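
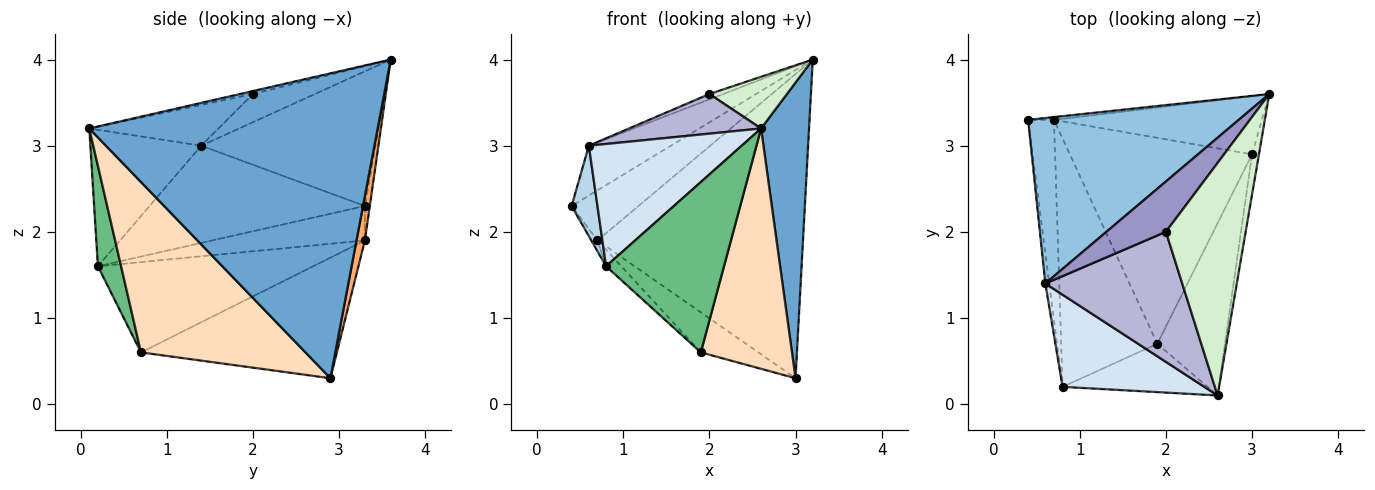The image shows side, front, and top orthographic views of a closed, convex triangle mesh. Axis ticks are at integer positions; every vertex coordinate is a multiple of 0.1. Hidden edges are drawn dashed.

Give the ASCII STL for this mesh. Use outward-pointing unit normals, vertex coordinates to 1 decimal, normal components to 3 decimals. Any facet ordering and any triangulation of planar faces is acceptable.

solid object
 facet normal 0.986 -0.164 -0.022
  outer loop
   vertex 3.0 2.9 0.3
   vertex 3.2 3.6 4.0
   vertex 2.6 0.1 3.2
  endloop
 endfacet
 facet normal -0.522 0.246 0.817
  outer loop
   vertex 0.6 1.4 3.0
   vertex 3.2 3.6 4.0
   vertex 0.4 3.3 2.3
  endloop
 endfacet
 facet normal -0.992 -0.119 -0.040
  outer loop
   vertex 0.6 1.4 3.0
   vertex 0.4 3.3 2.3
   vertex 0.8 0.2 1.6
  endloop
 endfacet
 facet normal -0.501 -0.691 0.521
  outer loop
   vertex 0.6 1.4 3.0
   vertex 0.8 0.2 1.6
   vertex 2.6 0.1 3.2
  endloop
 endfacet
 facet normal -0.073 0.996 -0.055
  outer loop
   vertex 0.7 3.3 1.9
   vertex 0.4 3.3 2.3
   vertex 3.2 3.6 4.0
  endloop
 endfacet
 facet normal 0.040 0.981 -0.188
  outer loop
   vertex 0.7 3.3 1.9
   vertex 3.2 3.6 4.0
   vertex 3.0 2.9 0.3
  endloop
 endfacet
 facet normal -0.800 0.032 -0.600
  outer loop
   vertex 0.7 3.3 1.9
   vertex 0.8 0.2 1.6
   vertex 0.4 3.3 2.3
  endloop
 endfacet
 facet normal 0.826 -0.458 -0.328
  outer loop
   vertex 1.9 0.7 0.6
   vertex 3.0 2.9 0.3
   vertex 2.6 0.1 3.2
  endloop
 endfacet
 facet normal 0.186 -0.945 -0.268
  outer loop
   vertex 1.9 0.7 0.6
   vertex 2.6 0.1 3.2
   vertex 0.8 0.2 1.6
  endloop
 endfacet
 facet normal -0.545 0.160 -0.823
  outer loop
   vertex 1.9 0.7 0.6
   vertex 0.7 3.3 1.9
   vertex 3.0 2.9 0.3
  endloop
 endfacet
 facet normal -0.684 0.048 -0.728
  outer loop
   vertex 1.9 0.7 0.6
   vertex 0.8 0.2 1.6
   vertex 0.7 3.3 1.9
  endloop
 endfacet
 facet normal -0.036 -0.217 0.976
  outer loop
   vertex 2.0 2.0 3.6
   vertex 2.6 0.1 3.2
   vertex 3.2 3.6 4.0
  endloop
 endfacet
 facet normal -0.426 0.095 0.900
  outer loop
   vertex 2.0 2.0 3.6
   vertex 3.2 3.6 4.0
   vertex 0.6 1.4 3.0
  endloop
 endfacet
 facet normal -0.274 -0.280 0.920
  outer loop
   vertex 2.0 2.0 3.6
   vertex 0.6 1.4 3.0
   vertex 2.6 0.1 3.2
  endloop
 endfacet
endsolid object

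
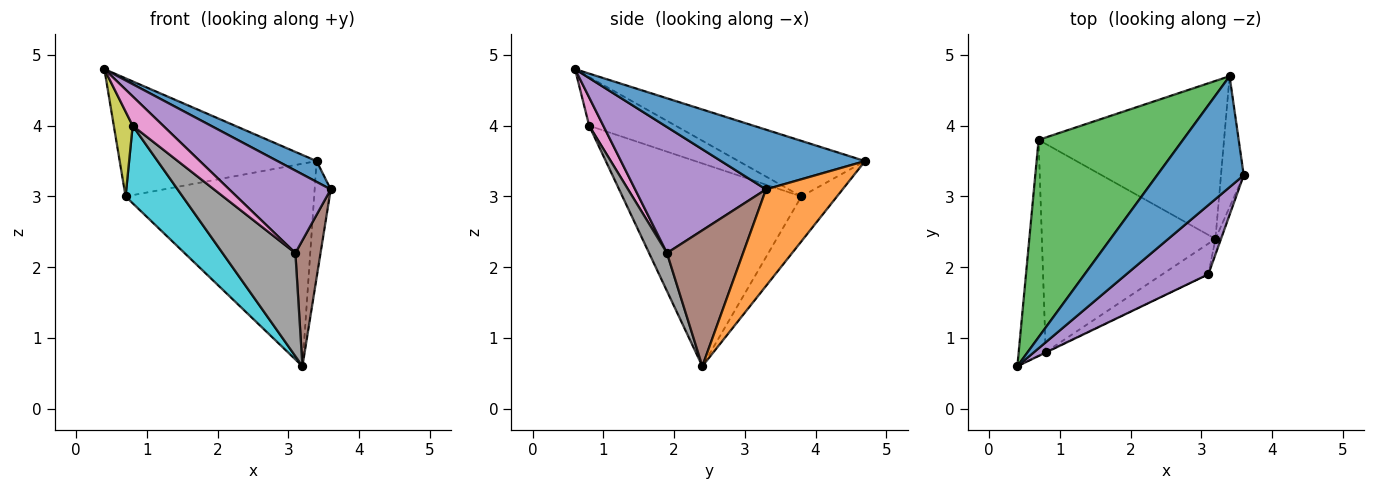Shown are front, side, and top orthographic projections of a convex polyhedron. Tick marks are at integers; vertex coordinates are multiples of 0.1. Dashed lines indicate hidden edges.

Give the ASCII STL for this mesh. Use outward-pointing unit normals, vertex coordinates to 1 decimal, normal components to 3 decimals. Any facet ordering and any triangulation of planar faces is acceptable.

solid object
 facet normal 0.561 -0.152 0.814
  outer loop
   vertex 3.4 4.7 3.5
   vertex 0.4 0.6 4.8
   vertex 3.6 3.3 3.1
  endloop
 endfacet
 facet normal 0.954 0.200 -0.225
  outer loop
   vertex 3.2 2.4 0.6
   vertex 3.4 4.7 3.5
   vertex 3.6 3.3 3.1
  endloop
 endfacet
 facet normal -0.313 0.488 0.815
  outer loop
   vertex 0.7 3.8 3.0
   vertex 0.4 0.6 4.8
   vertex 3.4 4.7 3.5
  endloop
 endfacet
 facet normal -0.147 0.780 -0.608
  outer loop
   vertex 0.7 3.8 3.0
   vertex 3.4 4.7 3.5
   vertex 3.2 2.4 0.6
  endloop
 endfacet
 facet normal 0.703 -0.545 0.457
  outer loop
   vertex 3.1 1.9 2.2
   vertex 3.6 3.3 3.1
   vertex 0.4 0.6 4.8
  endloop
 endfacet
 facet normal 0.949 -0.314 -0.039
  outer loop
   vertex 3.1 1.9 2.2
   vertex 3.2 2.4 0.6
   vertex 3.6 3.3 3.1
  endloop
 endfacet
 facet normal 0.421 -0.907 -0.016
  outer loop
   vertex 0.8 0.8 4.0
   vertex 3.1 1.9 2.2
   vertex 0.4 0.6 4.8
  endloop
 endfacet
 facet normal 0.229 -0.933 -0.277
  outer loop
   vertex 0.8 0.8 4.0
   vertex 3.2 2.4 0.6
   vertex 3.1 1.9 2.2
  endloop
 endfacet
 facet normal -0.859 -0.187 -0.476
  outer loop
   vertex 0.8 0.8 4.0
   vertex 0.4 0.6 4.8
   vertex 0.7 3.8 3.0
  endloop
 endfacet
 facet normal -0.738 -0.235 -0.632
  outer loop
   vertex 0.8 0.8 4.0
   vertex 0.7 3.8 3.0
   vertex 3.2 2.4 0.6
  endloop
 endfacet
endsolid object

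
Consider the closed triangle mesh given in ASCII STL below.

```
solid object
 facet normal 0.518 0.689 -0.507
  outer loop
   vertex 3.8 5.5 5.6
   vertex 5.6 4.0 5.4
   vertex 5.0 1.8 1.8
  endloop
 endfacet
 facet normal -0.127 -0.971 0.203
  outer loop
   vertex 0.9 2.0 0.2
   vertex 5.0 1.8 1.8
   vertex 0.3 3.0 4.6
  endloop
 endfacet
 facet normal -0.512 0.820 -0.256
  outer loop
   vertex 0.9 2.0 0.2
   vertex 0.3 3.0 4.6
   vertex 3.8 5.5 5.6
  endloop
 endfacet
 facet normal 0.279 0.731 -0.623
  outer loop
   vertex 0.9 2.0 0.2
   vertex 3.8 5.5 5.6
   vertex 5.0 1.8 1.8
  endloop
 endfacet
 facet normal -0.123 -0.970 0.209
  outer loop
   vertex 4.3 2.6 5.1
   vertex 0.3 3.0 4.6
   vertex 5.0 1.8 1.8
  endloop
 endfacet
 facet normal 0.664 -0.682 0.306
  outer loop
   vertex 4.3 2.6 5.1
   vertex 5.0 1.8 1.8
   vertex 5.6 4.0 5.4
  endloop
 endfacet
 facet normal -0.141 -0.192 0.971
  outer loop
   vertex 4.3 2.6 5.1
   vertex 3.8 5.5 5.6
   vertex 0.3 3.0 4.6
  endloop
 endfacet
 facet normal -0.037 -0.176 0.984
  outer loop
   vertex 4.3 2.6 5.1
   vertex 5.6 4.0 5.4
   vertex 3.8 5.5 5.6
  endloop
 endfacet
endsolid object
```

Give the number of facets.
8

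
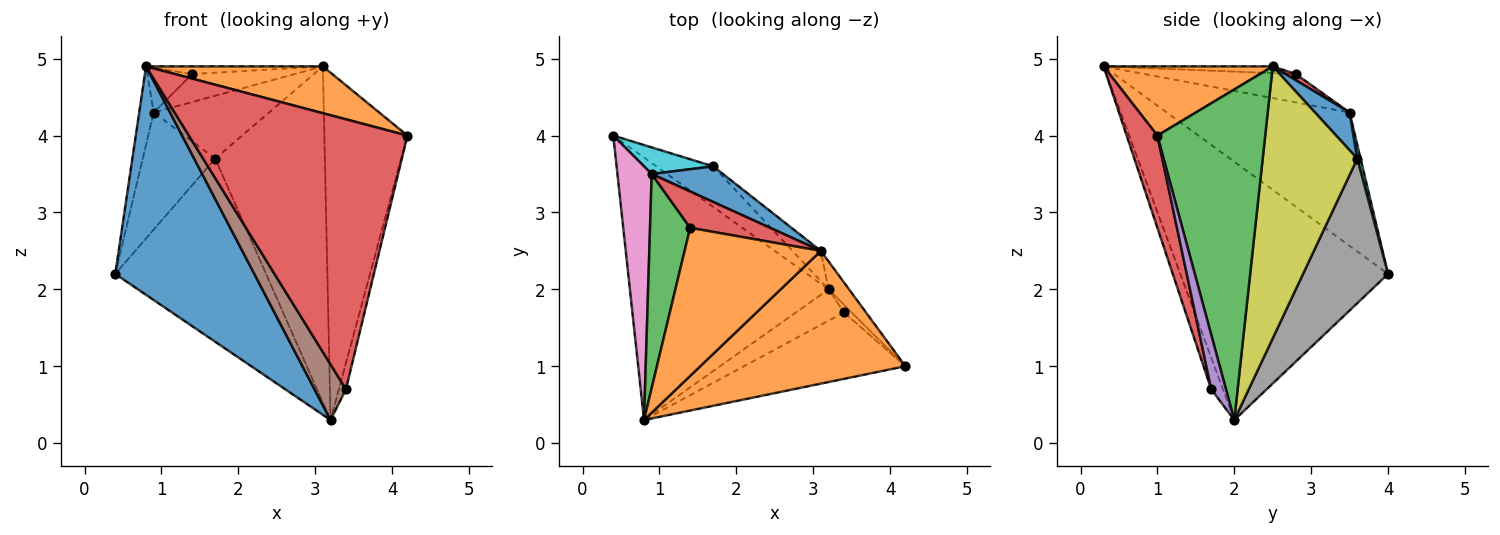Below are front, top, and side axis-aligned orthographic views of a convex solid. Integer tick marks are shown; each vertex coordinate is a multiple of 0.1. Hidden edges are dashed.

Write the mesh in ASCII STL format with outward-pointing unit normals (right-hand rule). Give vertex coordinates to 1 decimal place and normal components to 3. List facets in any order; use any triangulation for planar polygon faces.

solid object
 facet normal -0.700 -0.469 -0.539
  outer loop
   vertex 3.2 2.0 0.3
   vertex 0.8 0.3 4.9
   vertex 0.4 4.0 2.2
  endloop
 endfacet
 facet normal 0.303 -0.317 0.899
  outer loop
   vertex 3.1 2.5 4.9
   vertex 0.8 0.3 4.9
   vertex 4.2 1.0 4.0
  endloop
 endfacet
 facet normal 0.791 0.610 -0.049
  outer loop
   vertex 3.1 2.5 4.9
   vertex 4.2 1.0 4.0
   vertex 3.2 2.0 0.3
  endloop
 endfacet
 facet normal 0.135 -0.962 -0.237
  outer loop
   vertex 3.4 1.7 0.7
   vertex 4.2 1.0 4.0
   vertex 0.8 0.3 4.9
  endloop
 endfacet
 facet normal 0.895 0.428 -0.126
  outer loop
   vertex 3.4 1.7 0.7
   vertex 3.2 2.0 0.3
   vertex 4.2 1.0 4.0
  endloop
 endfacet
 facet normal -0.309 -0.829 -0.467
  outer loop
   vertex 3.4 1.7 0.7
   vertex 0.8 0.3 4.9
   vertex 3.2 2.0 0.3
  endloop
 endfacet
 facet normal -0.966 0.077 0.248
  outer loop
   vertex 0.9 3.5 4.3
   vertex 0.4 4.0 2.2
   vertex 0.8 0.3 4.9
  endloop
 endfacet
 facet normal 0.482 0.855 -0.190
  outer loop
   vertex 1.7 3.6 3.7
   vertex 3.2 2.0 0.3
   vertex 0.4 4.0 2.2
  endloop
 endfacet
 facet normal 0.652 0.755 -0.068
  outer loop
   vertex 1.7 3.6 3.7
   vertex 3.1 2.5 4.9
   vertex 3.2 2.0 0.3
  endloop
 endfacet
 facet normal 0.044 0.974 0.221
  outer loop
   vertex 1.7 3.6 3.7
   vertex 0.4 4.0 2.2
   vertex 0.9 3.5 4.3
  endloop
 endfacet
 facet normal 0.253 0.842 0.477
  outer loop
   vertex 1.7 3.6 3.7
   vertex 0.9 3.5 4.3
   vertex 3.1 2.5 4.9
  endloop
 endfacet
 facet normal -0.050 0.052 0.997
  outer loop
   vertex 1.4 2.8 4.8
   vertex 0.8 0.3 4.9
   vertex 3.1 2.5 4.9
  endloop
 endfacet
 facet normal -0.569 0.169 0.805
  outer loop
   vertex 1.4 2.8 4.8
   vertex 0.9 3.5 4.3
   vertex 0.8 0.3 4.9
  endloop
 endfacet
 facet normal 0.061 0.609 0.791
  outer loop
   vertex 1.4 2.8 4.8
   vertex 3.1 2.5 4.9
   vertex 0.9 3.5 4.3
  endloop
 endfacet
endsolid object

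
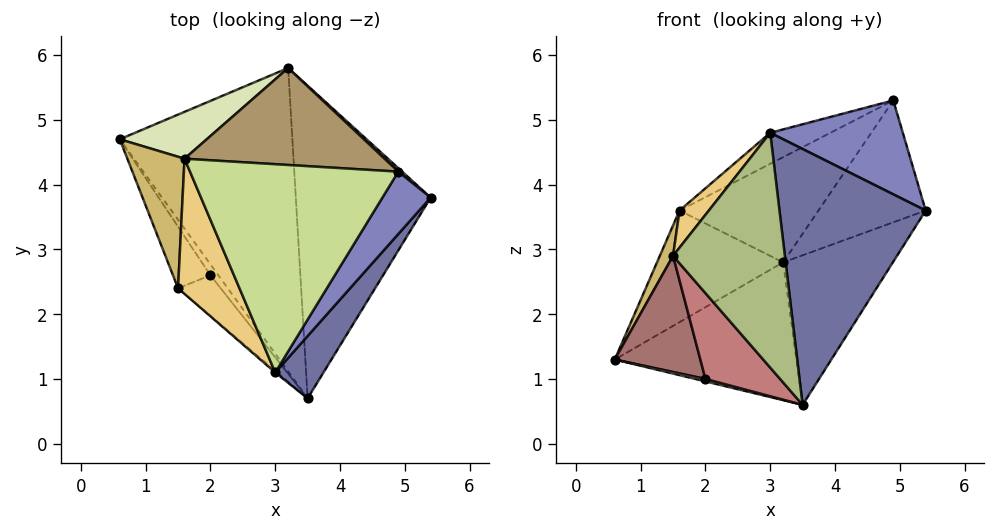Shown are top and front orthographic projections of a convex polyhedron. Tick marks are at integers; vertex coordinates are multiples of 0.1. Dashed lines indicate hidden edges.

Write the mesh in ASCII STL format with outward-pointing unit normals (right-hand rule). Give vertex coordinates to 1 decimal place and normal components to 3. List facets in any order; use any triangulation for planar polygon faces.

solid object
 facet normal 0.771 -0.619 0.151
  outer loop
   vertex 3.0 1.1 4.8
   vertex 3.5 0.7 0.6
   vertex 5.4 3.8 3.6
  endloop
 endfacet
 facet normal 0.772 -0.530 0.352
  outer loop
   vertex 3.0 1.1 4.8
   vertex 5.4 3.8 3.6
   vertex 4.9 4.2 5.3
  endloop
 endfacet
 facet normal 0.331 0.390 -0.859
  outer loop
   vertex 3.2 5.8 2.8
   vertex 3.5 0.7 0.6
   vertex 0.6 4.7 1.3
  endloop
 endfacet
 facet normal 0.584 0.350 -0.732
  outer loop
   vertex 3.2 5.8 2.8
   vertex 5.4 3.8 3.6
   vertex 3.5 0.7 0.6
  endloop
 endfacet
 facet normal 0.668 0.744 0.022
  outer loop
   vertex 3.2 5.8 2.8
   vertex 4.9 4.2 5.3
   vertex 5.4 3.8 3.6
  endloop
 endfacet
 facet normal -0.651 -0.759 -0.005
  outer loop
   vertex 1.5 2.4 2.9
   vertex 3.5 0.7 0.6
   vertex 3.0 1.1 4.8
  endloop
 endfacet
 facet normal -0.448 0.132 0.884
  outer loop
   vertex 1.6 4.4 3.6
   vertex 3.0 1.1 4.8
   vertex 4.9 4.2 5.3
  endloop
 endfacet
 facet normal -0.523 0.786 0.330
  outer loop
   vertex 1.6 4.4 3.6
   vertex 3.2 5.8 2.8
   vertex 0.6 4.7 1.3
  endloop
 endfacet
 facet normal -0.291 0.703 0.648
  outer loop
   vertex 1.6 4.4 3.6
   vertex 4.9 4.2 5.3
   vertex 3.2 5.8 2.8
  endloop
 endfacet
 facet normal -0.918 -0.090 0.387
  outer loop
   vertex 1.6 4.4 3.6
   vertex 0.6 4.7 1.3
   vertex 1.5 2.4 2.9
  endloop
 endfacet
 facet normal -0.823 -0.150 0.547
  outer loop
   vertex 1.6 4.4 3.6
   vertex 1.5 2.4 2.9
   vertex 3.0 1.1 4.8
  endloop
 endfacet
 facet normal -0.474 -0.193 -0.859
  outer loop
   vertex 2.0 2.6 1.0
   vertex 0.6 4.7 1.3
   vertex 3.5 0.7 0.6
  endloop
 endfacet
 facet normal -0.819 -0.507 -0.269
  outer loop
   vertex 2.0 2.6 1.0
   vertex 1.5 2.4 2.9
   vertex 0.6 4.7 1.3
  endloop
 endfacet
 facet normal -0.783 -0.562 -0.265
  outer loop
   vertex 2.0 2.6 1.0
   vertex 3.5 0.7 0.6
   vertex 1.5 2.4 2.9
  endloop
 endfacet
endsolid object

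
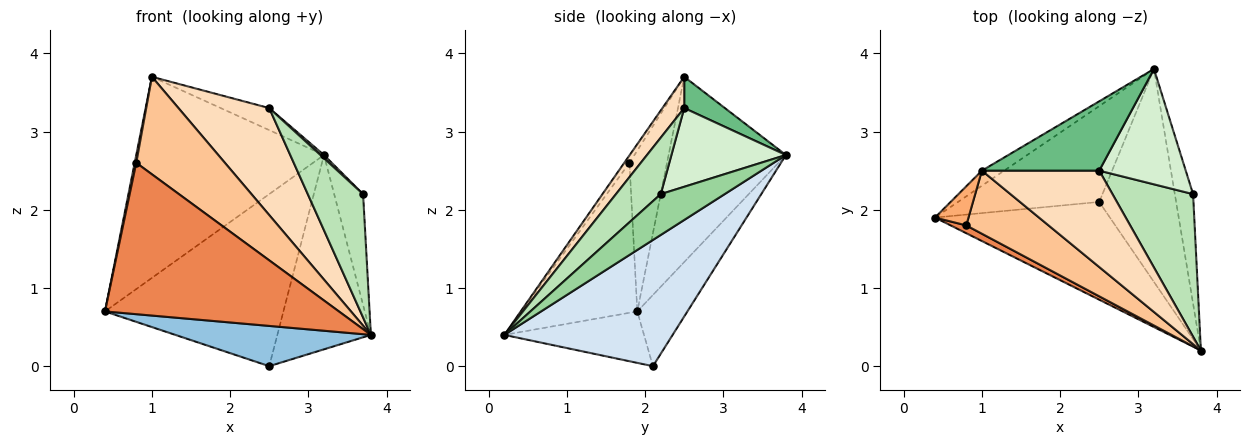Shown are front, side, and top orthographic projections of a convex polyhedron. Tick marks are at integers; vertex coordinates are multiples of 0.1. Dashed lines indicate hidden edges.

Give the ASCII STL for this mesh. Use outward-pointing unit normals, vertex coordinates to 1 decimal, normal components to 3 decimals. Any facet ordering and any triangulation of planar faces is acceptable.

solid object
 facet normal -0.529 0.846 -0.063
  outer loop
   vertex 1.0 2.5 3.7
   vertex 3.2 3.8 2.7
   vertex 0.4 1.9 0.7
  endloop
 endfacet
 facet normal -0.262 -0.367 -0.892
  outer loop
   vertex 2.5 2.1 0.0
   vertex 3.8 0.2 0.4
   vertex 0.4 1.9 0.7
  endloop
 endfacet
 facet normal -0.238 0.849 -0.472
  outer loop
   vertex 2.5 2.1 0.0
   vertex 0.4 1.9 0.7
   vertex 3.2 3.8 2.7
  endloop
 endfacet
 facet normal 0.771 0.429 -0.470
  outer loop
   vertex 2.5 2.1 0.0
   vertex 3.2 3.8 2.7
   vertex 3.8 0.2 0.4
  endloop
 endfacet
 facet normal -0.443 -0.895 0.046
  outer loop
   vertex 0.8 1.8 2.6
   vertex 0.4 1.9 0.7
   vertex 3.8 0.2 0.4
  endloop
 endfacet
 facet normal -0.978 -0.041 0.204
  outer loop
   vertex 0.8 1.8 2.6
   vertex 1.0 2.5 3.7
   vertex 0.4 1.9 0.7
  endloop
 endfacet
 facet normal -0.049 -0.839 0.543
  outer loop
   vertex 0.8 1.8 2.6
   vertex 3.8 0.2 0.4
   vertex 1.0 2.5 3.7
  endloop
 endfacet
 facet normal 0.176 -0.731 0.659
  outer loop
   vertex 2.5 2.5 3.3
   vertex 1.0 2.5 3.7
   vertex 3.8 0.2 0.4
  endloop
 endfacet
 facet normal 0.246 0.294 0.924
  outer loop
   vertex 2.5 2.5 3.3
   vertex 3.2 3.8 2.7
   vertex 1.0 2.5 3.7
  endloop
 endfacet
 facet normal 0.844 0.382 -0.377
  outer loop
   vertex 3.7 2.2 2.2
   vertex 3.8 0.2 0.4
   vertex 3.2 3.8 2.7
  endloop
 endfacet
 facet normal 0.468 -0.578 0.668
  outer loop
   vertex 3.7 2.2 2.2
   vertex 2.5 2.5 3.3
   vertex 3.8 0.2 0.4
  endloop
 endfacet
 facet normal 0.673 -0.021 0.740
  outer loop
   vertex 3.7 2.2 2.2
   vertex 3.2 3.8 2.7
   vertex 2.5 2.5 3.3
  endloop
 endfacet
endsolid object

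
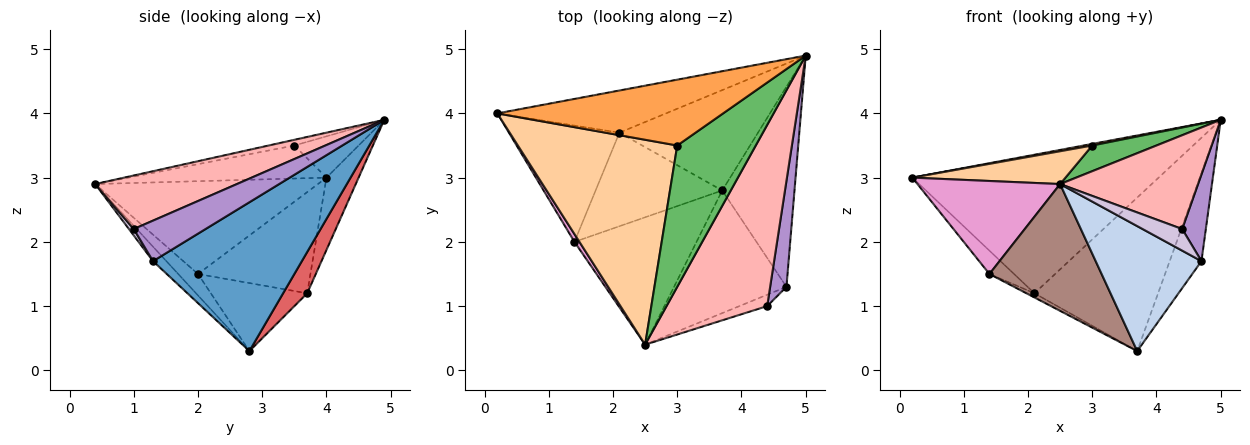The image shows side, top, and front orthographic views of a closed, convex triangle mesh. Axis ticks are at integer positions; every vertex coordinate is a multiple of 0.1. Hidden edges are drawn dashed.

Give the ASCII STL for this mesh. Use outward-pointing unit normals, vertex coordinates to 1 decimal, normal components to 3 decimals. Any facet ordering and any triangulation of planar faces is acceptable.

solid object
 facet normal 0.883 0.189 -0.429
  outer loop
   vertex 4.7 1.3 1.7
   vertex 3.7 2.8 0.3
   vertex 5.0 4.9 3.9
  endloop
 endfacet
 facet normal -0.090 -0.711 -0.698
  outer loop
   vertex 4.7 1.3 1.7
   vertex 2.5 0.4 2.9
   vertex 3.7 2.8 0.3
  endloop
 endfacet
 facet normal -0.180 -0.024 0.983
  outer loop
   vertex 3.0 3.5 3.5
   vertex 5.0 4.9 3.9
   vertex 0.2 4.0 3.0
  endloop
 endfacet
 facet normal -0.200 -0.155 0.967
  outer loop
   vertex 3.0 3.5 3.5
   vertex 0.2 4.0 3.0
   vertex 2.5 0.4 2.9
  endloop
 endfacet
 facet normal -0.071 -0.178 0.981
  outer loop
   vertex 3.0 3.5 3.5
   vertex 2.5 0.4 2.9
   vertex 5.0 4.9 3.9
  endloop
 endfacet
 facet normal -0.124 0.949 -0.289
  outer loop
   vertex 2.1 3.7 1.2
   vertex 0.2 4.0 3.0
   vertex 5.0 4.9 3.9
  endloop
 endfacet
 facet normal 0.161 0.826 -0.540
  outer loop
   vertex 2.1 3.7 1.2
   vertex 5.0 4.9 3.9
   vertex 3.7 2.8 0.3
  endloop
 endfacet
 facet normal 0.427 -0.416 0.803
  outer loop
   vertex 4.4 1.0 2.2
   vertex 5.0 4.9 3.9
   vertex 2.5 0.4 2.9
  endloop
 endfacet
 facet normal 0.887 -0.292 0.357
  outer loop
   vertex 4.4 1.0 2.2
   vertex 4.7 1.3 1.7
   vertex 5.0 4.9 3.9
  endloop
 endfacet
 facet normal 0.107 -0.880 -0.464
  outer loop
   vertex 4.4 1.0 2.2
   vertex 2.5 0.4 2.9
   vertex 4.7 1.3 1.7
  endloop
 endfacet
 facet normal -0.123 -0.700 -0.703
  outer loop
   vertex 1.4 2.0 1.5
   vertex 3.7 2.8 0.3
   vertex 2.5 0.4 2.9
  endloop
 endfacet
 facet normal -0.473 0.039 -0.880
  outer loop
   vertex 1.4 2.0 1.5
   vertex 2.1 3.7 1.2
   vertex 3.7 2.8 0.3
  endloop
 endfacet
 facet normal -0.841 -0.539 0.045
  outer loop
   vertex 1.4 2.0 1.5
   vertex 2.5 0.4 2.9
   vertex 0.2 4.0 3.0
  endloop
 endfacet
 facet normal -0.668 0.146 -0.730
  outer loop
   vertex 1.4 2.0 1.5
   vertex 0.2 4.0 3.0
   vertex 2.1 3.7 1.2
  endloop
 endfacet
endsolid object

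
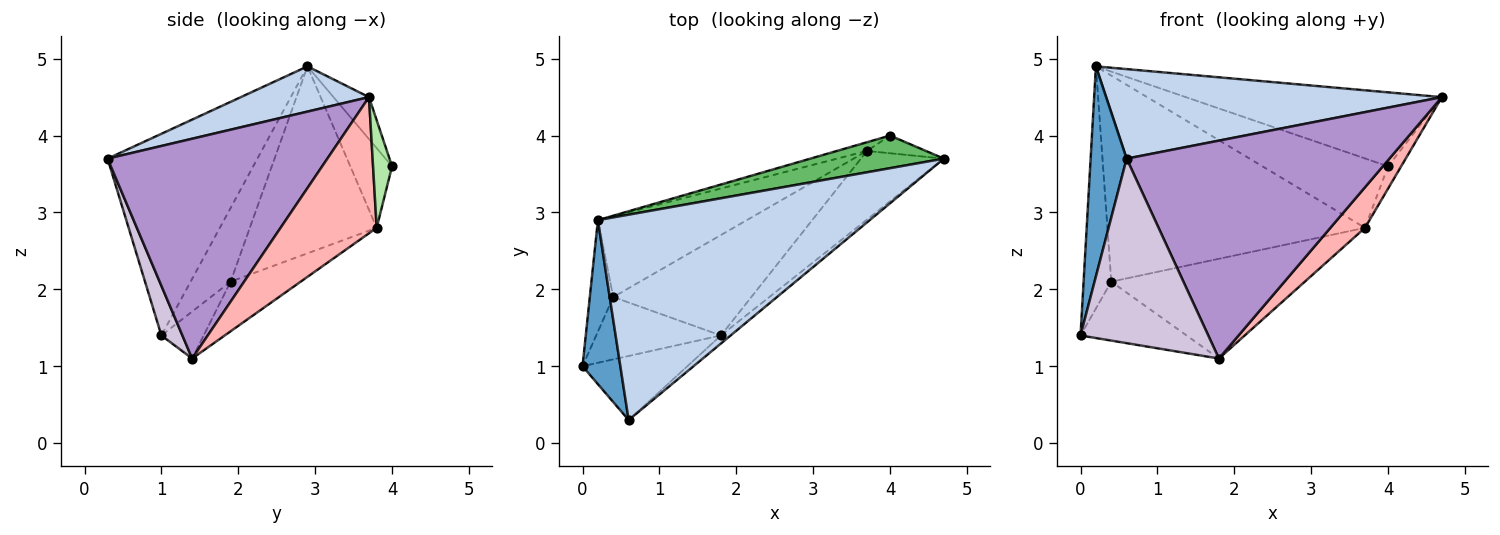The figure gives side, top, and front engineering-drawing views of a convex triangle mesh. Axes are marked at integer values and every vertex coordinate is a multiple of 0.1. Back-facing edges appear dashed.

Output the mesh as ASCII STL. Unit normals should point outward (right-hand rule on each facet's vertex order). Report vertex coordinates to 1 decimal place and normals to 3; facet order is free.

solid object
 facet normal -0.956 -0.230 0.180
  outer loop
   vertex 0.6 0.3 3.7
   vertex 0.2 2.9 4.9
   vertex 0.0 1.0 1.4
  endloop
 endfacet
 facet normal 0.151 -0.395 0.906
  outer loop
   vertex 0.6 0.3 3.7
   vertex 4.7 3.7 4.5
   vertex 0.2 2.9 4.9
  endloop
 endfacet
 facet normal -0.795 0.551 -0.253
  outer loop
   vertex 0.4 1.9 2.1
   vertex 0.0 1.0 1.4
   vertex 0.2 2.9 4.9
  endloop
 endfacet
 facet normal -0.417 0.846 -0.332
  outer loop
   vertex 0.4 1.9 2.1
   vertex 0.2 2.9 4.9
   vertex 3.7 3.8 2.8
  endloop
 endfacet
 facet normal -0.126 0.908 0.400
  outer loop
   vertex 4.0 4.0 3.6
   vertex 0.2 2.9 4.9
   vertex 4.7 3.7 4.5
  endloop
 endfacet
 facet normal 0.750 0.518 -0.411
  outer loop
   vertex 4.0 4.0 3.6
   vertex 4.7 3.7 4.5
   vertex 3.7 3.8 2.8
  endloop
 endfacet
 facet normal -0.313 0.942 -0.118
  outer loop
   vertex 4.0 4.0 3.6
   vertex 3.7 3.8 2.8
   vertex 0.2 2.9 4.9
  endloop
 endfacet
 facet normal 0.816 -0.294 -0.497
  outer loop
   vertex 1.8 1.4 1.1
   vertex 3.7 3.8 2.8
   vertex 4.7 3.7 4.5
  endloop
 endfacet
 facet normal 0.641 -0.767 -0.028
  outer loop
   vertex 1.8 1.4 1.1
   vertex 4.7 3.7 4.5
   vertex 0.6 0.3 3.7
  endloop
 endfacet
 facet normal 0.153 -0.933 -0.324
  outer loop
   vertex 1.8 1.4 1.1
   vertex 0.6 0.3 3.7
   vertex 0.0 1.0 1.4
  endloop
 endfacet
 facet normal -0.264 0.663 -0.701
  outer loop
   vertex 1.8 1.4 1.1
   vertex 0.0 1.0 1.4
   vertex 0.4 1.9 2.1
  endloop
 endfacet
 facet normal -0.247 0.683 -0.688
  outer loop
   vertex 1.8 1.4 1.1
   vertex 0.4 1.9 2.1
   vertex 3.7 3.8 2.8
  endloop
 endfacet
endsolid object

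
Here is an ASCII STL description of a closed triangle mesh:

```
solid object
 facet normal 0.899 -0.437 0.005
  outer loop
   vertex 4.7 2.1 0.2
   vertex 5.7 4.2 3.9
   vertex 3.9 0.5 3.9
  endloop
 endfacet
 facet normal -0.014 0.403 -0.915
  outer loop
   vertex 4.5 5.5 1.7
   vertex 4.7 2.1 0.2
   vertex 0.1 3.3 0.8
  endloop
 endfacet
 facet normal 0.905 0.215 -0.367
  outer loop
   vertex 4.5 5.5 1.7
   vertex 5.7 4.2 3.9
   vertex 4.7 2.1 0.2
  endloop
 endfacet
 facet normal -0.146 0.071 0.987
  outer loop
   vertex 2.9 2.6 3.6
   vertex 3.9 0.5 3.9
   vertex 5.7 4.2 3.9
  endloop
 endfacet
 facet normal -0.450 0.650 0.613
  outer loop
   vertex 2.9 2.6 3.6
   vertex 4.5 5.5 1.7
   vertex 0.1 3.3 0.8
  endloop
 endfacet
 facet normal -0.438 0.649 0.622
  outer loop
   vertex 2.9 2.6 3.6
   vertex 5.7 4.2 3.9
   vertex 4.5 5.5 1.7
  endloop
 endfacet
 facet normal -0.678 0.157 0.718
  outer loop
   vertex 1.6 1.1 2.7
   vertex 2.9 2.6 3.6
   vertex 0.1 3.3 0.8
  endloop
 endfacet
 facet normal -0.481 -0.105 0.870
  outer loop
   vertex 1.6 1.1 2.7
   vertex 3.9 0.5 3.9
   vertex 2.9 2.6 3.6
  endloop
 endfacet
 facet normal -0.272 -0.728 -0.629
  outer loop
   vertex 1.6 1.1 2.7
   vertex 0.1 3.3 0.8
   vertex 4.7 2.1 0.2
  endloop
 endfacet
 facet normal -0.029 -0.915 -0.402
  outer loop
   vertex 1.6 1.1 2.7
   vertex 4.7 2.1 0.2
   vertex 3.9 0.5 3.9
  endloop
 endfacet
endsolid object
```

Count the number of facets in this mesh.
10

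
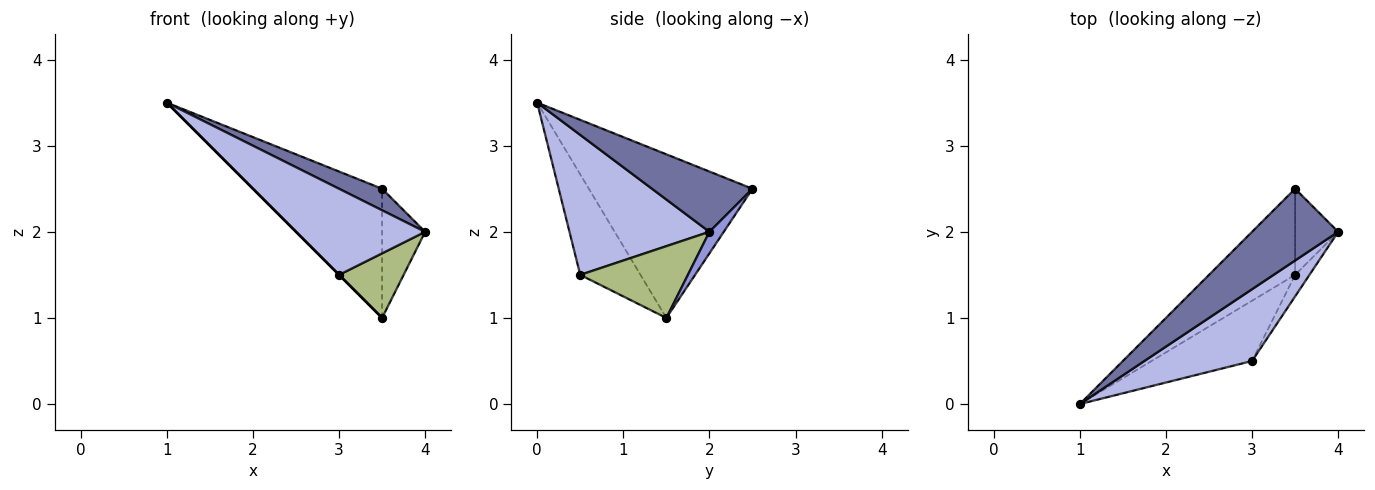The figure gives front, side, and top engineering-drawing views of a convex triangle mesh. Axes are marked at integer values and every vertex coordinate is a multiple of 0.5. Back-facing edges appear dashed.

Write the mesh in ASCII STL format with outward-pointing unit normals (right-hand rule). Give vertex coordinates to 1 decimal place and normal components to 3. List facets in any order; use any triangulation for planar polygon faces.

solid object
 facet normal 0.557 -0.239 0.796
  outer loop
   vertex 3.5 2.5 2.5
   vertex 1.0 0.0 3.5
   vertex 4.0 2.0 2.0
  endloop
 endfacet
 facet normal -0.725 0.573 -0.382
  outer loop
   vertex 3.5 1.5 1.0
   vertex 1.0 0.0 3.5
   vertex 3.5 2.5 2.5
  endloop
 endfacet
 facet normal 0.267 0.802 -0.535
  outer loop
   vertex 3.5 1.5 1.0
   vertex 3.5 2.5 2.5
   vertex 4.0 2.0 2.0
  endloop
 endfacet
 facet normal 0.640 -0.590 0.492
  outer loop
   vertex 3.0 0.5 1.5
   vertex 4.0 2.0 2.0
   vertex 1.0 0.0 3.5
  endloop
 endfacet
 facet normal -0.707 0.000 -0.707
  outer loop
   vertex 3.0 0.5 1.5
   vertex 1.0 0.0 3.5
   vertex 3.5 1.5 1.0
  endloop
 endfacet
 facet normal 0.845 -0.507 -0.169
  outer loop
   vertex 3.0 0.5 1.5
   vertex 3.5 1.5 1.0
   vertex 4.0 2.0 2.0
  endloop
 endfacet
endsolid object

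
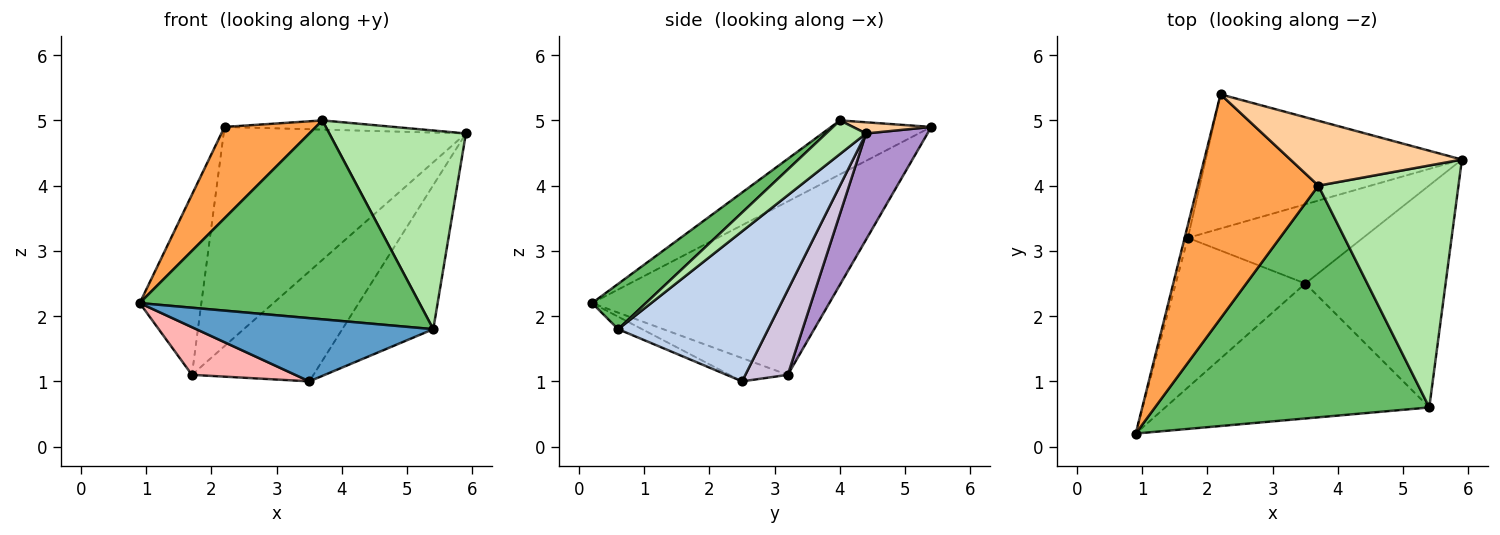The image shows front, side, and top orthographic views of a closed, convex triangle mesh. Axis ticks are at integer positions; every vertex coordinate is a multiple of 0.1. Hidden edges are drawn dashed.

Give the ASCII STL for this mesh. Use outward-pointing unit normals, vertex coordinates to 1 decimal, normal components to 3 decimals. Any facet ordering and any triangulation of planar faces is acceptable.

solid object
 facet normal -0.043 -0.424 -0.905
  outer loop
   vertex 5.4 0.6 1.8
   vertex 0.9 0.2 2.2
   vertex 3.5 2.5 1.0
  endloop
 endfacet
 facet normal 0.668 0.405 -0.624
  outer loop
   vertex 5.4 0.6 1.8
   vertex 3.5 2.5 1.0
   vertex 5.9 4.4 4.8
  endloop
 endfacet
 facet normal -0.382 -0.349 0.856
  outer loop
   vertex 3.7 4.0 5.0
   vertex 2.2 5.4 4.9
   vertex 0.9 0.2 2.2
  endloop
 endfacet
 facet normal 0.064 0.140 0.988
  outer loop
   vertex 3.7 4.0 5.0
   vertex 5.9 4.4 4.8
   vertex 2.2 5.4 4.9
  endloop
 endfacet
 facet normal 0.124 -0.646 0.753
  outer loop
   vertex 3.7 4.0 5.0
   vertex 0.9 0.2 2.2
   vertex 5.4 0.6 1.8
  endloop
 endfacet
 facet normal 0.183 -0.624 0.760
  outer loop
   vertex 3.7 4.0 5.0
   vertex 5.4 0.6 1.8
   vertex 5.9 4.4 4.8
  endloop
 endfacet
 facet normal -0.968 0.251 -0.018
  outer loop
   vertex 1.7 3.2 1.1
   vertex 0.9 0.2 2.2
   vertex 2.2 5.4 4.9
  endloop
 endfacet
 facet normal -0.169 -0.299 -0.939
  outer loop
   vertex 1.7 3.2 1.1
   vertex 3.5 2.5 1.0
   vertex 0.9 0.2 2.2
  endloop
 endfacet
 facet normal 0.211 0.834 -0.510
  outer loop
   vertex 1.7 3.2 1.1
   vertex 2.2 5.4 4.9
   vertex 5.9 4.4 4.8
  endloop
 endfacet
 facet normal 0.272 0.781 -0.562
  outer loop
   vertex 1.7 3.2 1.1
   vertex 5.9 4.4 4.8
   vertex 3.5 2.5 1.0
  endloop
 endfacet
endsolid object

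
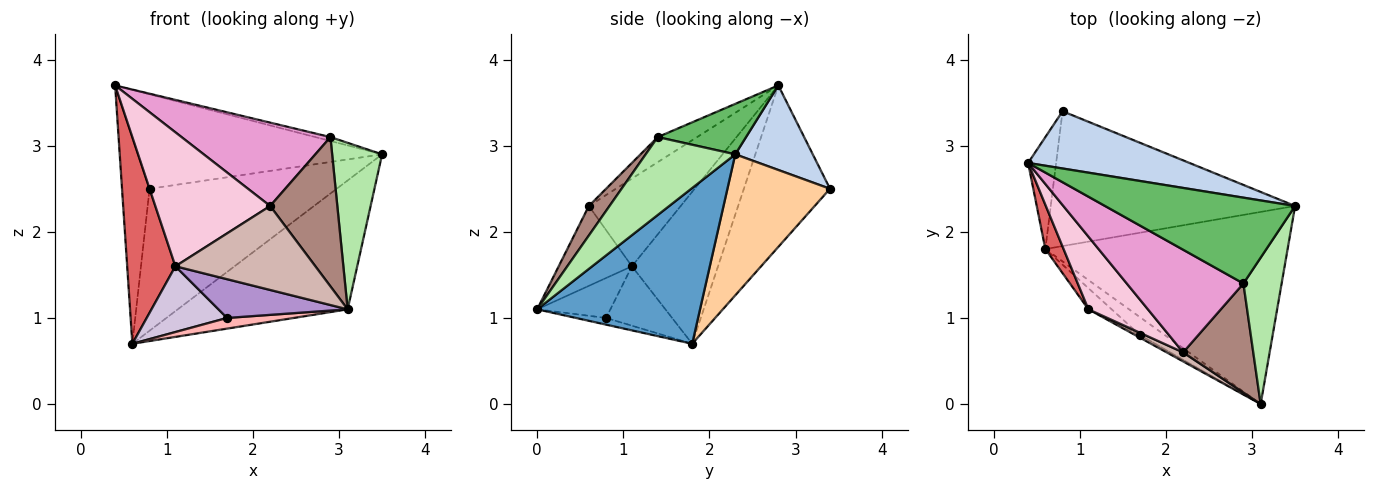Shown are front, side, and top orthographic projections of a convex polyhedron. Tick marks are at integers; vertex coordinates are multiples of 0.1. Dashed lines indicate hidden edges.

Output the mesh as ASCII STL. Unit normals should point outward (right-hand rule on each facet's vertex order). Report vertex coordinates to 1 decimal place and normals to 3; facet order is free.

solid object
 facet normal 0.471 0.491 -0.733
  outer loop
   vertex 0.6 1.8 0.7
   vertex 3.5 2.3 2.9
   vertex 3.1 0.0 1.1
  endloop
 endfacet
 facet normal 0.262 0.825 0.500
  outer loop
   vertex 0.8 3.4 2.5
   vertex 0.4 2.8 3.7
   vertex 3.5 2.3 2.9
  endloop
 endfacet
 facet normal -0.940 0.301 -0.163
  outer loop
   vertex 0.8 3.4 2.5
   vertex 0.6 1.8 0.7
   vertex 0.4 2.8 3.7
  endloop
 endfacet
 facet normal 0.369 0.674 -0.640
  outer loop
   vertex 0.8 3.4 2.5
   vertex 3.5 2.3 2.9
   vertex 0.6 1.8 0.7
  endloop
 endfacet
 facet normal 0.256 0.044 0.966
  outer loop
   vertex 2.9 1.4 3.1
   vertex 3.5 2.3 2.9
   vertex 0.4 2.8 3.7
  endloop
 endfacet
 facet normal 0.803 -0.448 0.394
  outer loop
   vertex 2.9 1.4 3.1
   vertex 3.1 0.0 1.1
   vertex 3.5 2.3 2.9
  endloop
 endfacet
 facet normal -0.868 -0.486 0.104
  outer loop
   vertex 1.1 1.1 1.6
   vertex 0.4 2.8 3.7
   vertex 0.6 1.8 0.7
  endloop
 endfacet
 facet normal -0.225 -0.499 -0.837
  outer loop
   vertex 1.7 0.8 1.0
   vertex 0.6 1.8 0.7
   vertex 3.1 0.0 1.1
  endloop
 endfacet
 facet normal -0.492 -0.869 -0.058
  outer loop
   vertex 1.7 0.8 1.0
   vertex 3.1 0.0 1.1
   vertex 1.1 1.1 1.6
  endloop
 endfacet
 facet normal -0.616 -0.750 -0.241
  outer loop
   vertex 1.7 0.8 1.0
   vertex 1.1 1.1 1.6
   vertex 0.6 1.8 0.7
  endloop
 endfacet
 facet normal 0.241 -0.784 0.573
  outer loop
   vertex 2.2 0.6 2.3
   vertex 3.1 0.0 1.1
   vertex 2.9 1.4 3.1
  endloop
 endfacet
 facet normal -0.461 -0.882 0.095
  outer loop
   vertex 2.2 0.6 2.3
   vertex 1.1 1.1 1.6
   vertex 3.1 0.0 1.1
  endloop
 endfacet
 facet normal -0.164 -0.622 0.766
  outer loop
   vertex 2.2 0.6 2.3
   vertex 2.9 1.4 3.1
   vertex 0.4 2.8 3.7
  endloop
 endfacet
 facet normal -0.575 -0.719 0.390
  outer loop
   vertex 2.2 0.6 2.3
   vertex 0.4 2.8 3.7
   vertex 1.1 1.1 1.6
  endloop
 endfacet
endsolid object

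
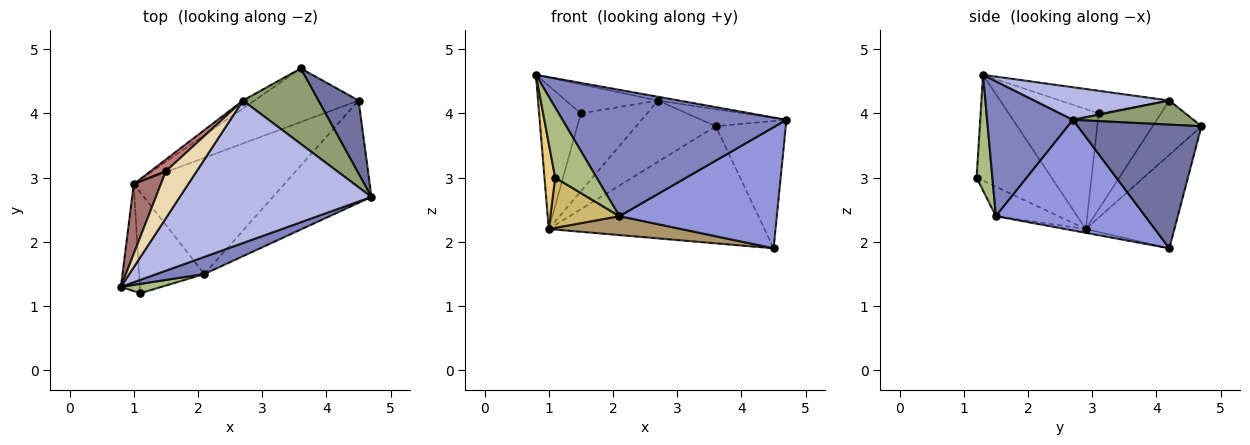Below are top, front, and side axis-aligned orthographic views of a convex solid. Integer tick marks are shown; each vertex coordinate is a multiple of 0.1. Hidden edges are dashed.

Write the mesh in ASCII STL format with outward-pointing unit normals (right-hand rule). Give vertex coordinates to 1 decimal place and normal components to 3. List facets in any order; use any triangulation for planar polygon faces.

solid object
 facet normal 0.837 0.474 0.272
  outer loop
   vertex 4.5 4.2 1.9
   vertex 3.6 4.7 3.8
   vertex 4.7 2.7 3.9
  endloop
 endfacet
 facet normal 0.355 -0.926 0.126
  outer loop
   vertex 2.1 1.5 2.4
   vertex 4.7 2.7 3.9
   vertex 0.8 1.3 4.6
  endloop
 endfacet
 facet normal 0.587 -0.618 -0.523
  outer loop
   vertex 2.1 1.5 2.4
   vertex 4.5 4.2 1.9
   vertex 4.7 2.7 3.9
  endloop
 endfacet
 facet normal 0.167 0.026 0.986
  outer loop
   vertex 2.7 4.2 4.2
   vertex 0.8 1.3 4.6
   vertex 4.7 2.7 3.9
  endloop
 endfacet
 facet normal 0.297 0.210 0.931
  outer loop
   vertex 2.7 4.2 4.2
   vertex 4.7 2.7 3.9
   vertex 3.6 4.7 3.8
  endloop
 endfacet
 facet normal 0.353 -0.927 0.124
  outer loop
   vertex 1.1 1.2 3.0
   vertex 2.1 1.5 2.4
   vertex 0.8 1.3 4.6
  endloop
 endfacet
 facet normal -0.350 0.852 -0.390
  outer loop
   vertex 1.0 2.9 2.2
   vertex 3.6 4.7 3.8
   vertex 4.5 4.2 1.9
  endloop
 endfacet
 facet normal -0.519 0.847 -0.109
  outer loop
   vertex 1.0 2.9 2.2
   vertex 2.7 4.2 4.2
   vertex 3.6 4.7 3.8
  endloop
 endfacet
 facet normal -0.025 -0.161 -0.987
  outer loop
   vertex 1.0 2.9 2.2
   vertex 4.5 4.2 1.9
   vertex 2.1 1.5 2.4
  endloop
 endfacet
 facet normal -0.374 -0.413 -0.830
  outer loop
   vertex 1.0 2.9 2.2
   vertex 2.1 1.5 2.4
   vertex 1.1 1.2 3.0
  endloop
 endfacet
 facet normal -0.975 -0.139 -0.174
  outer loop
   vertex 1.0 2.9 2.2
   vertex 1.1 1.2 3.0
   vertex 0.8 1.3 4.6
  endloop
 endfacet
 facet normal -0.529 0.446 0.721
  outer loop
   vertex 1.5 3.1 4.0
   vertex 0.8 1.3 4.6
   vertex 2.7 4.2 4.2
  endloop
 endfacet
 facet normal -0.889 0.413 0.201
  outer loop
   vertex 1.5 3.1 4.0
   vertex 1.0 2.9 2.2
   vertex 0.8 1.3 4.6
  endloop
 endfacet
 facet normal -0.682 0.724 0.109
  outer loop
   vertex 1.5 3.1 4.0
   vertex 2.7 4.2 4.2
   vertex 1.0 2.9 2.2
  endloop
 endfacet
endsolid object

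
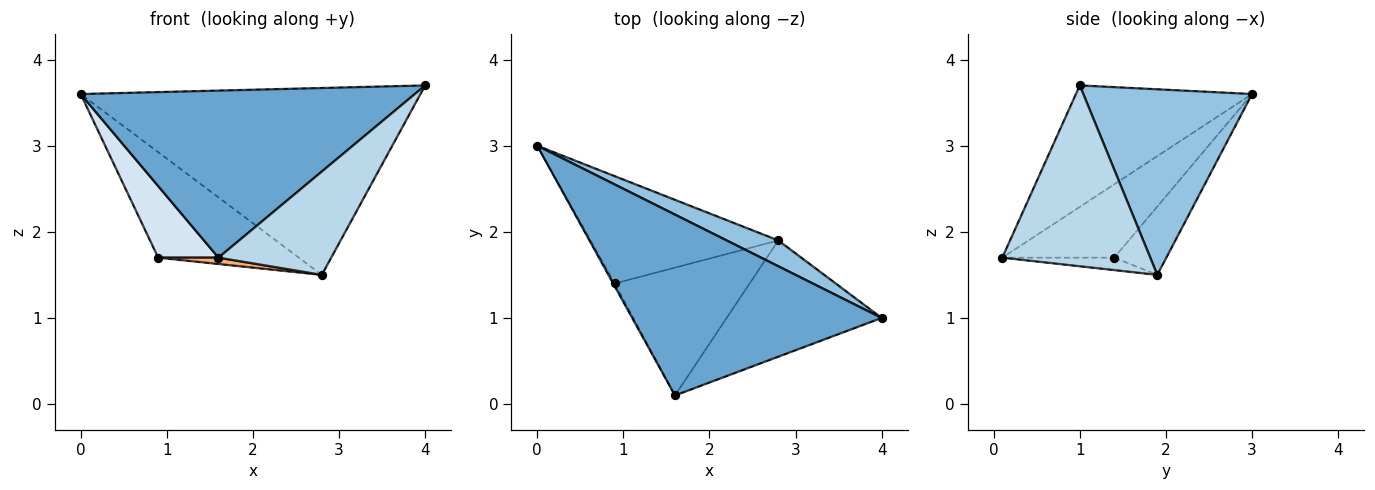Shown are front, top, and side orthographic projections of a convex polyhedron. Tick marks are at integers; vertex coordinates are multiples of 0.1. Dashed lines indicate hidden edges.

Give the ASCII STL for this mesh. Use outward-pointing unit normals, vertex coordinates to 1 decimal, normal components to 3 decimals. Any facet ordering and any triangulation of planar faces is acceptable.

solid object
 facet normal -0.337 -0.639 0.692
  outer loop
   vertex 1.6 0.1 1.7
   vertex 4.0 1.0 3.7
   vertex 0.0 3.0 3.6
  endloop
 endfacet
 facet normal 0.441 0.889 0.123
  outer loop
   vertex 2.8 1.9 1.5
   vertex 0.0 3.0 3.6
   vertex 4.0 1.0 3.7
  endloop
 endfacet
 facet normal 0.657 -0.501 -0.563
  outer loop
   vertex 2.8 1.9 1.5
   vertex 4.0 1.0 3.7
   vertex 1.6 0.1 1.7
  endloop
 endfacet
 facet normal -0.880 -0.474 -0.018
  outer loop
   vertex 0.9 1.4 1.7
   vertex 1.6 0.1 1.7
   vertex 0.0 3.0 3.6
  endloop
 endfacet
 facet normal -0.251 0.678 -0.690
  outer loop
   vertex 0.9 1.4 1.7
   vertex 0.0 3.0 3.6
   vertex 2.8 1.9 1.5
  endloop
 endfacet
 facet normal -0.092 -0.049 -0.995
  outer loop
   vertex 0.9 1.4 1.7
   vertex 2.8 1.9 1.5
   vertex 1.6 0.1 1.7
  endloop
 endfacet
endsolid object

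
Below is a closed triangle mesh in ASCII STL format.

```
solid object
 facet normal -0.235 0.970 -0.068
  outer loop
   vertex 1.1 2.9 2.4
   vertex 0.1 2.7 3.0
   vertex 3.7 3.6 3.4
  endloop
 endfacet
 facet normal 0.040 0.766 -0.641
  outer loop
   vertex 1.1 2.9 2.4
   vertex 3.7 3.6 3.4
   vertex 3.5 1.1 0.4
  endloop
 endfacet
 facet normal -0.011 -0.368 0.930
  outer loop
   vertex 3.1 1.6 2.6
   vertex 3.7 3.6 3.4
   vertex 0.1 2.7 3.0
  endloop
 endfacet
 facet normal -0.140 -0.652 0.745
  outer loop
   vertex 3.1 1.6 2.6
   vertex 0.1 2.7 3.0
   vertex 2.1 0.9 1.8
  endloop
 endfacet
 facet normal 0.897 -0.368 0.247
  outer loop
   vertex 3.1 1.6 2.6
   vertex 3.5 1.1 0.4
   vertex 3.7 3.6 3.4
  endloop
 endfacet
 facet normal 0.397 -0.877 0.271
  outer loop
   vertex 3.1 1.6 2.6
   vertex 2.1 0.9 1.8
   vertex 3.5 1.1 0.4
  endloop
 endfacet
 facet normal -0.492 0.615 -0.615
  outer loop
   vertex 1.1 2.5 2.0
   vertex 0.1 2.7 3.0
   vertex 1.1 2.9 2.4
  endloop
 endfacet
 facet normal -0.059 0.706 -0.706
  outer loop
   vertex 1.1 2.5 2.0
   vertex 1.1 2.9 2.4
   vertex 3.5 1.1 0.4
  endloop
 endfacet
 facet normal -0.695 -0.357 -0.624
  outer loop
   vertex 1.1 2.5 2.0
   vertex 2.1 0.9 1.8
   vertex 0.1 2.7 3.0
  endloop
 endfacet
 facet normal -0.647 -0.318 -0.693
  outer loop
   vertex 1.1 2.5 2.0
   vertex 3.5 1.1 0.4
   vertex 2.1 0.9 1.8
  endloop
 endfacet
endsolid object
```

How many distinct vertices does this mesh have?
7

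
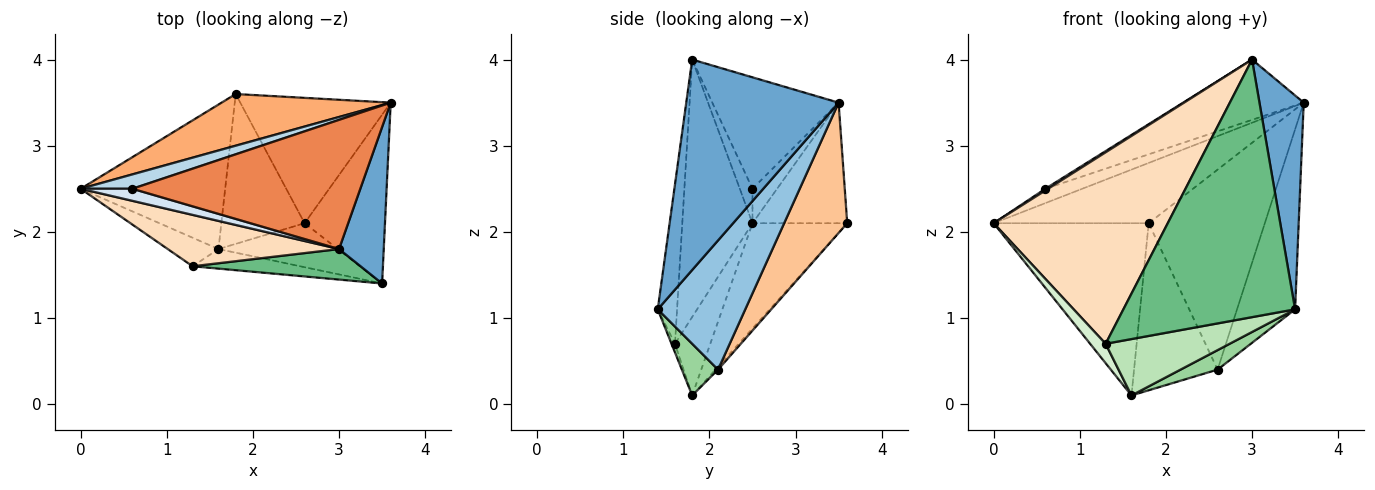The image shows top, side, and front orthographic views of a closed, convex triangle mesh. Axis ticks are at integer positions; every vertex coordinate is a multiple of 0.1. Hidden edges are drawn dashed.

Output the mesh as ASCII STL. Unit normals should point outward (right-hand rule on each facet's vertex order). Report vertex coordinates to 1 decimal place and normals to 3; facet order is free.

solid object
 facet normal 0.941 -0.273 0.200
  outer loop
   vertex 3.0 1.8 4.0
   vertex 3.5 1.4 1.1
   vertex 3.6 3.5 3.5
  endloop
 endfacet
 facet normal 0.740 0.491 -0.460
  outer loop
   vertex 2.6 2.1 0.4
   vertex 3.6 3.5 3.5
   vertex 3.5 1.4 1.1
  endloop
 endfacet
 facet normal -0.426 0.640 0.640
  outer loop
   vertex 0.6 2.5 2.5
   vertex 3.6 3.5 3.5
   vertex 0.0 2.5 2.1
  endloop
 endfacet
 facet normal -0.551 -0.118 0.826
  outer loop
   vertex 0.6 2.5 2.5
   vertex 0.0 2.5 2.1
   vertex 3.0 1.8 4.0
  endloop
 endfacet
 facet normal -0.405 0.387 0.829
  outer loop
   vertex 0.6 2.5 2.5
   vertex 3.0 1.8 4.0
   vertex 3.6 3.5 3.5
  endloop
 endfacet
 facet normal -0.421 0.689 0.590
  outer loop
   vertex 1.8 3.6 2.1
   vertex 0.0 2.5 2.1
   vertex 3.6 3.5 3.5
  endloop
 endfacet
 facet normal 0.418 0.770 -0.482
  outer loop
   vertex 1.8 3.6 2.1
   vertex 3.6 3.5 3.5
   vertex 2.6 2.1 0.4
  endloop
 endfacet
 facet normal -0.363 -0.900 0.242
  outer loop
   vertex 1.3 1.6 0.7
   vertex 3.0 1.8 4.0
   vertex 0.0 2.5 2.1
  endloop
 endfacet
 facet normal -0.111 -0.987 0.117
  outer loop
   vertex 1.3 1.6 0.7
   vertex 3.5 1.4 1.1
   vertex 3.0 1.8 4.0
  endloop
 endfacet
 facet normal 0.368 -0.377 -0.850
  outer loop
   vertex 1.6 1.8 0.1
   vertex 2.6 2.1 0.4
   vertex 3.5 1.4 1.1
  endloop
 endfacet
 facet normal -0.026 -0.944 -0.328
  outer loop
   vertex 1.6 1.8 0.1
   vertex 3.5 1.4 1.1
   vertex 1.3 1.6 0.7
  endloop
 endfacet
 facet normal -0.788 -0.346 -0.509
  outer loop
   vertex 1.6 1.8 0.1
   vertex 1.3 1.6 0.7
   vertex 0.0 2.5 2.1
  endloop
 endfacet
 facet normal -0.424 0.694 -0.582
  outer loop
   vertex 1.6 1.8 0.1
   vertex 0.0 2.5 2.1
   vertex 1.8 3.6 2.1
  endloop
 endfacet
 facet normal -0.023 0.744 -0.668
  outer loop
   vertex 1.6 1.8 0.1
   vertex 1.8 3.6 2.1
   vertex 2.6 2.1 0.4
  endloop
 endfacet
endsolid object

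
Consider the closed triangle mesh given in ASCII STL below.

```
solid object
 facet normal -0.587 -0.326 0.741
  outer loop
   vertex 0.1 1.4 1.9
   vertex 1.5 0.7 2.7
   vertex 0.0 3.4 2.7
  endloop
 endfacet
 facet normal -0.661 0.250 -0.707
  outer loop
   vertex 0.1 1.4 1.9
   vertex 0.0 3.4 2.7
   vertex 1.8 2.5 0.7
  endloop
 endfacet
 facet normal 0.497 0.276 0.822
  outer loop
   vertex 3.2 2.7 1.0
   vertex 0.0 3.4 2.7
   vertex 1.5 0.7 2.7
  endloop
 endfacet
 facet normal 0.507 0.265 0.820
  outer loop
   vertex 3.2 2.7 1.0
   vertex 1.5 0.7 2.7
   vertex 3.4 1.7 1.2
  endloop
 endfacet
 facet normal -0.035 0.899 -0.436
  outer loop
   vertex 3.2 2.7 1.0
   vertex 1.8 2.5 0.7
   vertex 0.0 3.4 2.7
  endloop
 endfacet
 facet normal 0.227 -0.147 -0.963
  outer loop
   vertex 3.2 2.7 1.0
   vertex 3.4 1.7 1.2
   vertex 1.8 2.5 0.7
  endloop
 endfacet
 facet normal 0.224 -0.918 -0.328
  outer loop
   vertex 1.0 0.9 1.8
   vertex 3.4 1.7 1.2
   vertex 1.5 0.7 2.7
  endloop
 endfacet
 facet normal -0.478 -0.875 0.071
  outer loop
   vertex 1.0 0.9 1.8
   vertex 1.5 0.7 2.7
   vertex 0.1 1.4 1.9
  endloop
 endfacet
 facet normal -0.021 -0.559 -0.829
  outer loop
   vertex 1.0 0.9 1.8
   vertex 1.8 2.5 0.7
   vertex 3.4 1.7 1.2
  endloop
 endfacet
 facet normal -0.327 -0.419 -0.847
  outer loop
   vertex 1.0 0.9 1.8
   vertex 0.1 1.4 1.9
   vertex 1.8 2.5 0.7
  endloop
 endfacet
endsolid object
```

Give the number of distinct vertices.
7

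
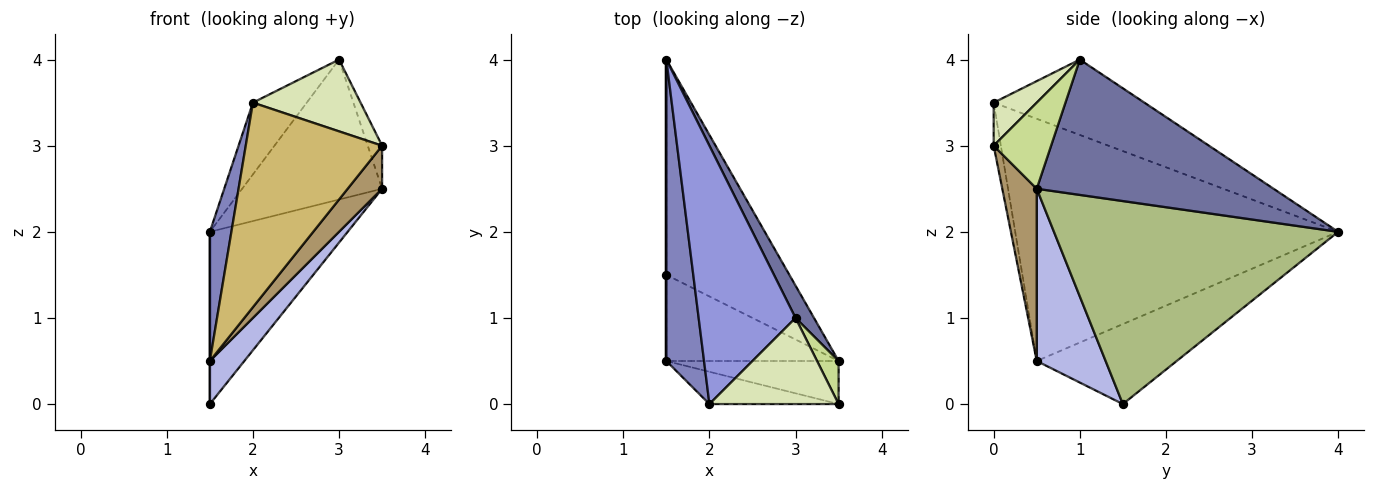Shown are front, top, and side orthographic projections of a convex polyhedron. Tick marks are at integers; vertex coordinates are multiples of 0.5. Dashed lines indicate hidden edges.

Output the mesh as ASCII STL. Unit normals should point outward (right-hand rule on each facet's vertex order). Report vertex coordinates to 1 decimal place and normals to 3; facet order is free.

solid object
 facet normal 0.855 0.505 0.117
  outer loop
   vertex 3.0 1.0 4.0
   vertex 3.5 0.5 2.5
   vertex 1.5 4.0 2.0
  endloop
 endfacet
 facet normal -0.986 -0.066 0.153
  outer loop
   vertex 2.0 0.0 3.5
   vertex 1.5 4.0 2.0
   vertex 1.5 0.5 0.5
  endloop
 endfacet
 facet normal -0.600 0.214 0.771
  outer loop
   vertex 2.0 0.0 3.5
   vertex 3.0 1.0 4.0
   vertex 1.5 4.0 2.0
  endloop
 endfacet
 facet normal 0.667 -0.333 -0.667
  outer loop
   vertex 1.5 1.5 0.0
   vertex 3.5 0.5 2.5
   vertex 1.5 0.5 0.5
  endloop
 endfacet
 facet normal -1.000 0.000 0.000
  outer loop
   vertex 1.5 1.5 0.0
   vertex 1.5 0.5 0.5
   vertex 1.5 4.0 2.0
  endloop
 endfacet
 facet normal 0.790 0.383 -0.479
  outer loop
   vertex 1.5 1.5 0.0
   vertex 1.5 4.0 2.0
   vertex 3.5 0.5 2.5
  endloop
 endfacet
 facet normal 0.943 0.236 0.236
  outer loop
   vertex 3.5 0.0 3.0
   vertex 3.5 0.5 2.5
   vertex 3.0 1.0 4.0
  endloop
 endfacet
 facet normal 0.248 -0.620 0.744
  outer loop
   vertex 3.5 0.0 3.0
   vertex 3.0 1.0 4.0
   vertex 2.0 0.0 3.5
  endloop
 endfacet
 facet normal 0.577 -0.577 -0.577
  outer loop
   vertex 3.5 0.0 3.0
   vertex 1.5 0.5 0.5
   vertex 3.5 0.5 2.5
  endloop
 endfacet
 facet normal -0.052 -0.986 -0.156
  outer loop
   vertex 3.5 0.0 3.0
   vertex 2.0 0.0 3.5
   vertex 1.5 0.5 0.5
  endloop
 endfacet
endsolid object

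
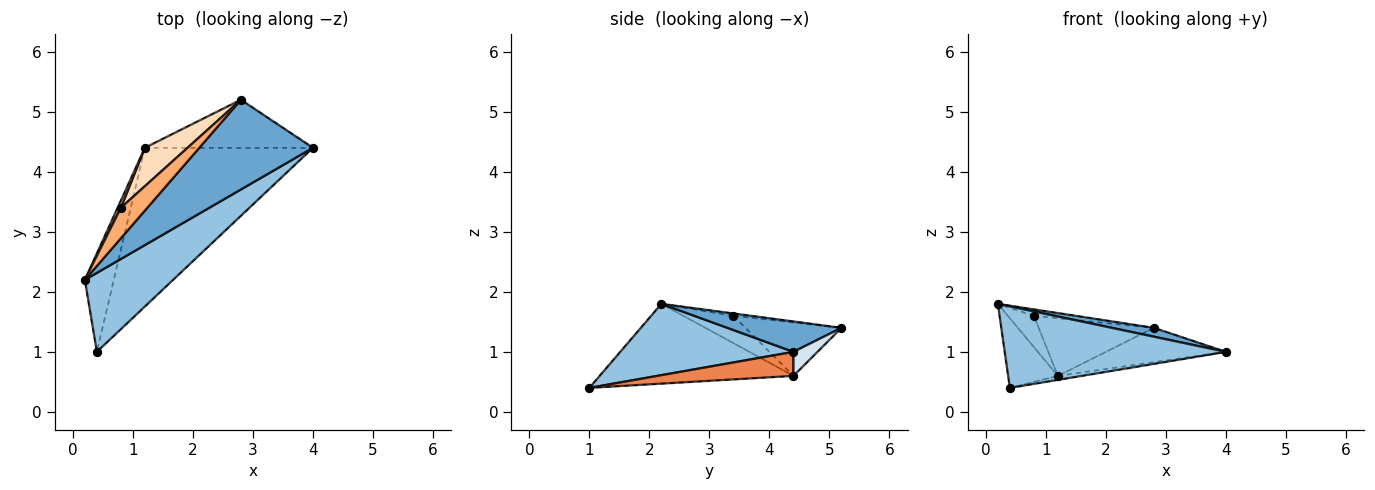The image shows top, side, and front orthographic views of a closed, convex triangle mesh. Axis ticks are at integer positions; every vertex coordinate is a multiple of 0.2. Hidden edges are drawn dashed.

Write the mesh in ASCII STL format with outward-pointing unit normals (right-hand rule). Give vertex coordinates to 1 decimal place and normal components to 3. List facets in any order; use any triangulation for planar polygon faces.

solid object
 facet normal 0.257 -0.095 0.962
  outer loop
   vertex 2.8 5.2 1.4
   vertex 0.2 2.2 1.8
   vertex 4.0 4.4 1.0
  endloop
 endfacet
 facet normal 0.490 -0.626 0.607
  outer loop
   vertex 0.4 1.0 0.4
   vertex 4.0 4.4 1.0
   vertex 0.2 2.2 1.8
  endloop
 endfacet
 facet normal -0.914 0.235 -0.332
  outer loop
   vertex 1.2 4.4 0.6
   vertex 0.4 1.0 0.4
   vertex 0.2 2.2 1.8
  endloop
 endfacet
 facet normal 0.115 0.577 -0.808
  outer loop
   vertex 1.2 4.4 0.6
   vertex 2.8 5.2 1.4
   vertex 4.0 4.4 1.0
  endloop
 endfacet
 facet normal 0.141 0.025 -0.990
  outer loop
   vertex 1.2 4.4 0.6
   vertex 4.0 4.4 1.0
   vertex 0.4 1.0 0.4
  endloop
 endfacet
 facet normal -0.089 0.207 0.974
  outer loop
   vertex 0.8 3.4 1.6
   vertex 0.2 2.2 1.8
   vertex 2.8 5.2 1.4
  endloop
 endfacet
 facet normal -0.882 0.459 0.106
  outer loop
   vertex 0.8 3.4 1.6
   vertex 1.2 4.4 0.6
   vertex 0.2 2.2 1.8
  endloop
 endfacet
 facet normal -0.570 0.684 0.456
  outer loop
   vertex 0.8 3.4 1.6
   vertex 2.8 5.2 1.4
   vertex 1.2 4.4 0.6
  endloop
 endfacet
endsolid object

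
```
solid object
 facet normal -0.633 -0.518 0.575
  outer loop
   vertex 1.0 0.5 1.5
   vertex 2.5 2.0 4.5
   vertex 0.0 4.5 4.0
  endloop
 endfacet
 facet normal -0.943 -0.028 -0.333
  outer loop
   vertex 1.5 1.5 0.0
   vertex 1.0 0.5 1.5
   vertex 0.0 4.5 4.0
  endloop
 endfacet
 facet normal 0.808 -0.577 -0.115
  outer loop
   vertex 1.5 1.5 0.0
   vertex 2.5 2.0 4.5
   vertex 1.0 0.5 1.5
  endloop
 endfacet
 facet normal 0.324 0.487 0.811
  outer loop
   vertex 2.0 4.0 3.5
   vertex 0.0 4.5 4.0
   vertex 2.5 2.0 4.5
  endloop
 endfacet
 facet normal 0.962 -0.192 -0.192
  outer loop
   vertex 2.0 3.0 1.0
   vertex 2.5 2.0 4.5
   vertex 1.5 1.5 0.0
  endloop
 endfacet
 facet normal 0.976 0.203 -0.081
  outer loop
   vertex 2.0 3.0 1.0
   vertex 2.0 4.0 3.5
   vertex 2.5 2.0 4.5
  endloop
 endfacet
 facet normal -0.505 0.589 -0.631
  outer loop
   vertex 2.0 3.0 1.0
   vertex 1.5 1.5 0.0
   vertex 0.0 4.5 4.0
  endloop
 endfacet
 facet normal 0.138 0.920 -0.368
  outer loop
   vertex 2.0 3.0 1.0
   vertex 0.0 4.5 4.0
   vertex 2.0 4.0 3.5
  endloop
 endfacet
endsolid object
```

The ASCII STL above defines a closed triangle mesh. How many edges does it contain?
12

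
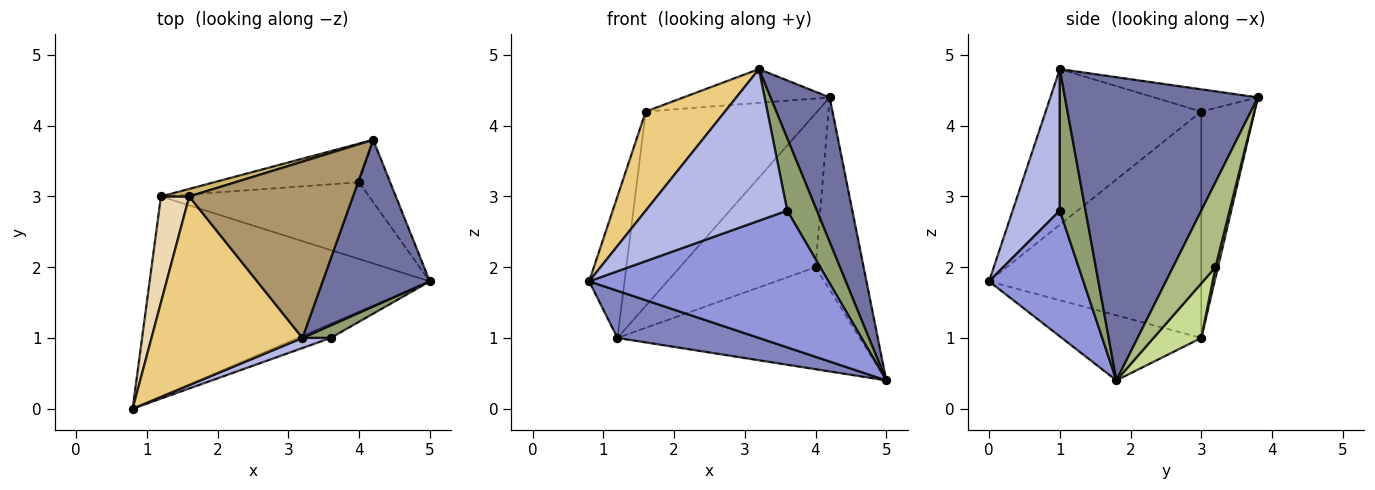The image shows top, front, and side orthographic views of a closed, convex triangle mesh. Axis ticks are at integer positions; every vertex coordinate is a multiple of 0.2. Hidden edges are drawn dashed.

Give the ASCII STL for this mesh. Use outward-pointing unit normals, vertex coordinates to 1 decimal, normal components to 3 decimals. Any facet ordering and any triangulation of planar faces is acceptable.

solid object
 facet normal 0.906 -0.278 0.320
  outer loop
   vertex 3.2 1.0 4.8
   vertex 5.0 1.8 0.4
   vertex 4.2 3.8 4.4
  endloop
 endfacet
 facet normal -0.221 -0.224 -0.949
  outer loop
   vertex 1.2 3.0 1.0
   vertex 5.0 1.8 0.4
   vertex 0.8 0.0 1.8
  endloop
 endfacet
 facet normal 0.365 -0.926 -0.096
  outer loop
   vertex 3.6 1.0 2.8
   vertex 0.8 0.0 1.8
   vertex 5.0 1.8 0.4
  endloop
 endfacet
 facet normal 0.316 -0.947 0.063
  outer loop
   vertex 3.6 1.0 2.8
   vertex 3.2 1.0 4.8
   vertex 0.8 0.0 1.8
  endloop
 endfacet
 facet normal 0.651 -0.748 0.130
  outer loop
   vertex 3.6 1.0 2.8
   vertex 5.0 1.8 0.4
   vertex 3.2 1.0 4.8
  endloop
 endfacet
 facet normal 0.643 0.729 -0.236
  outer loop
   vertex 4.0 3.2 2.0
   vertex 4.2 3.8 4.4
   vertex 5.0 1.8 0.4
  endloop
 endfacet
 facet normal 0.156 0.790 -0.594
  outer loop
   vertex 4.0 3.2 2.0
   vertex 5.0 1.8 0.4
   vertex 1.2 3.0 1.0
  endloop
 endfacet
 facet normal 0.018 0.970 -0.244
  outer loop
   vertex 4.0 3.2 2.0
   vertex 1.2 3.0 1.0
   vertex 4.2 3.8 4.4
  endloop
 endfacet
 facet normal -0.132 0.186 0.974
  outer loop
   vertex 1.6 3.0 4.2
   vertex 3.2 1.0 4.8
   vertex 4.2 3.8 4.4
  endloop
 endfacet
 facet normal -0.296 0.954 0.037
  outer loop
   vertex 1.6 3.0 4.2
   vertex 4.2 3.8 4.4
   vertex 1.2 3.0 1.0
  endloop
 endfacet
 facet normal -0.674 -0.343 0.654
  outer loop
   vertex 1.6 3.0 4.2
   vertex 0.8 0.0 1.8
   vertex 3.2 1.0 4.8
  endloop
 endfacet
 facet normal -0.979 0.163 0.122
  outer loop
   vertex 1.6 3.0 4.2
   vertex 1.2 3.0 1.0
   vertex 0.8 0.0 1.8
  endloop
 endfacet
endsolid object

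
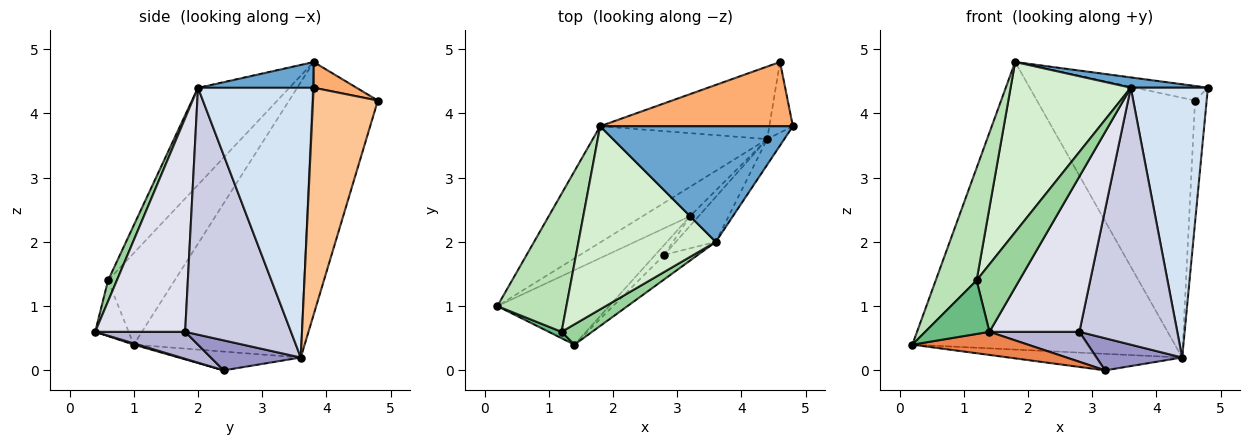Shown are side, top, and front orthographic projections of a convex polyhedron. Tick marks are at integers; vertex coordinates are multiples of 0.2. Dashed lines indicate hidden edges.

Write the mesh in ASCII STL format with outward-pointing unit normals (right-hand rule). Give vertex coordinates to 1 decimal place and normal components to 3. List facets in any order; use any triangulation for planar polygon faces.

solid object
 facet normal 0.132 -0.088 0.987
  outer loop
   vertex 3.6 2.0 4.4
   vertex 4.8 3.8 4.4
   vertex 1.8 3.8 4.8
  endloop
 endfacet
 facet normal -0.509 0.798 -0.323
  outer loop
   vertex 4.4 3.6 0.2
   vertex 0.2 1.0 0.4
   vertex 1.8 3.8 4.8
  endloop
 endfacet
 facet normal -0.326 0.463 -0.824
  outer loop
   vertex 4.4 3.6 0.2
   vertex 3.2 2.4 0.0
   vertex 0.2 1.0 0.4
  endloop
 endfacet
 facet normal 0.831 -0.554 -0.053
  outer loop
   vertex 4.4 3.6 0.2
   vertex 4.8 3.8 4.4
   vertex 3.6 2.0 4.4
  endloop
 endfacet
 facet normal 0.011 -0.296 -0.955
  outer loop
   vertex 1.4 0.4 0.6
   vertex 0.2 1.0 0.4
   vertex 3.2 2.4 0.0
  endloop
 endfacet
 facet normal 0.129 0.219 0.967
  outer loop
   vertex 4.6 4.8 4.2
   vertex 1.8 3.8 4.8
   vertex 4.8 3.8 4.4
  endloop
 endfacet
 facet normal 0.979 0.176 -0.102
  outer loop
   vertex 4.6 4.8 4.2
   vertex 4.8 3.8 4.4
   vertex 4.4 3.6 0.2
  endloop
 endfacet
 facet normal -0.373 0.894 -0.250
  outer loop
   vertex 4.6 4.8 4.2
   vertex 4.4 3.6 0.2
   vertex 1.8 3.8 4.8
  endloop
 endfacet
 facet normal -0.459 -0.882 0.106
  outer loop
   vertex 1.2 0.6 1.4
   vertex 0.2 1.0 0.4
   vertex 1.4 0.4 0.6
  endloop
 endfacet
 facet normal 0.194 -0.939 0.283
  outer loop
   vertex 1.2 0.6 1.4
   vertex 1.4 0.4 0.6
   vertex 3.6 2.0 4.4
  endloop
 endfacet
 facet normal -0.717 -0.440 0.541
  outer loop
   vertex 1.2 0.6 1.4
   vertex 1.8 3.8 4.8
   vertex 0.2 1.0 0.4
  endloop
 endfacet
 facet normal -0.460 -0.605 0.650
  outer loop
   vertex 1.2 0.6 1.4
   vertex 3.6 2.0 4.4
   vertex 1.8 3.8 4.8
  endloop
 endfacet
 facet normal 0.709 -0.675 -0.203
  outer loop
   vertex 2.8 1.8 0.6
   vertex 3.2 2.4 0.0
   vertex 4.4 3.6 0.2
  endloop
 endfacet
 facet normal 0.688 -0.688 -0.229
  outer loop
   vertex 2.8 1.8 0.6
   vertex 1.4 0.4 0.6
   vertex 3.2 2.4 0.0
  endloop
 endfacet
 facet normal 0.729 -0.674 -0.118
  outer loop
   vertex 2.8 1.8 0.6
   vertex 4.4 3.6 0.2
   vertex 3.6 2.0 4.4
  endloop
 endfacet
 facet normal 0.703 -0.703 -0.111
  outer loop
   vertex 2.8 1.8 0.6
   vertex 3.6 2.0 4.4
   vertex 1.4 0.4 0.6
  endloop
 endfacet
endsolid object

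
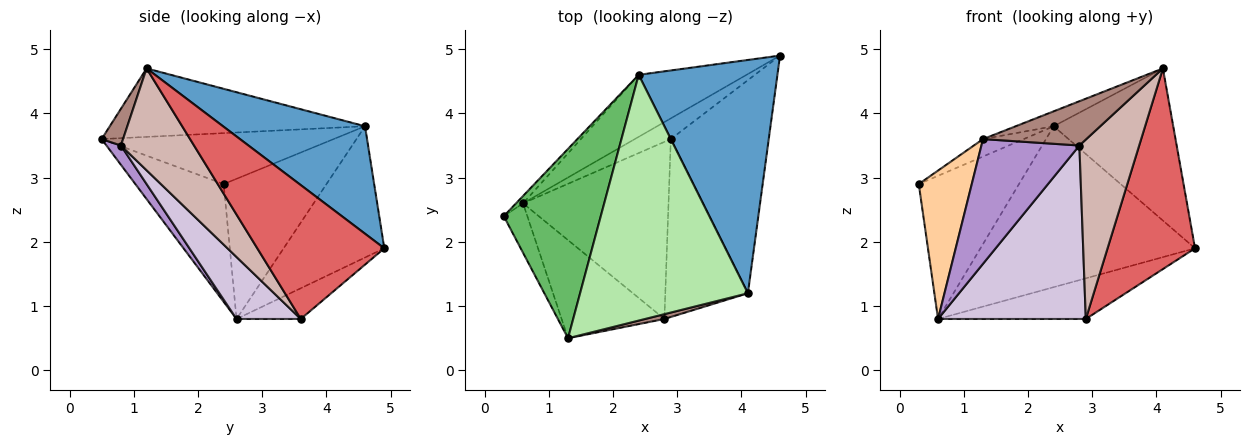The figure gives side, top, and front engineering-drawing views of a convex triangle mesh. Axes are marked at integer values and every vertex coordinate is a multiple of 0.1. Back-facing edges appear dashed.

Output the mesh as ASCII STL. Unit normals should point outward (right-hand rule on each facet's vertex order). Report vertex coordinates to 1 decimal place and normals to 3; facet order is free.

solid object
 facet normal 0.544 0.458 0.703
  outer loop
   vertex 2.4 4.6 3.8
   vertex 4.1 1.2 4.7
   vertex 4.6 4.9 1.9
  endloop
 endfacet
 facet normal -0.716 0.698 -0.036
  outer loop
   vertex 2.4 4.6 3.8
   vertex 0.6 2.6 0.8
   vertex 0.3 2.4 2.9
  endloop
 endfacet
 facet normal -0.401 0.855 -0.329
  outer loop
   vertex 2.4 4.6 3.8
   vertex 4.6 4.9 1.9
   vertex 0.6 2.6 0.8
  endloop
 endfacet
 facet normal -0.845 -0.507 -0.169
  outer loop
   vertex 1.3 0.5 3.6
   vertex 0.3 2.4 2.9
   vertex 0.6 2.6 0.8
  endloop
 endfacet
 facet normal -0.463 0.081 0.882
  outer loop
   vertex 1.3 0.5 3.6
   vertex 2.4 4.6 3.8
   vertex 0.3 2.4 2.9
  endloop
 endfacet
 facet normal -0.377 0.056 0.924
  outer loop
   vertex 1.3 0.5 3.6
   vertex 4.1 1.2 4.7
   vertex 2.4 4.6 3.8
  endloop
 endfacet
 facet normal 0.705 -0.486 -0.516
  outer loop
   vertex 2.9 3.6 0.8
   vertex 4.6 4.9 1.9
   vertex 4.1 1.2 4.7
  endloop
 endfacet
 facet normal -0.361 0.831 -0.424
  outer loop
   vertex 2.9 3.6 0.8
   vertex 0.6 2.6 0.8
   vertex 4.6 4.9 1.9
  endloop
 endfacet
 facet normal 0.115 -0.781 -0.614
  outer loop
   vertex 2.8 0.8 3.5
   vertex 1.3 0.5 3.6
   vertex 0.6 2.6 0.8
  endloop
 endfacet
 facet normal 0.291 -0.669 -0.683
  outer loop
   vertex 2.8 0.8 3.5
   vertex 0.6 2.6 0.8
   vertex 2.9 3.6 0.8
  endloop
 endfacet
 facet normal 0.202 -0.974 0.106
  outer loop
   vertex 2.8 0.8 3.5
   vertex 4.1 1.2 4.7
   vertex 1.3 0.5 3.6
  endloop
 endfacet
 facet normal 0.656 -0.536 -0.532
  outer loop
   vertex 2.8 0.8 3.5
   vertex 2.9 3.6 0.8
   vertex 4.1 1.2 4.7
  endloop
 endfacet
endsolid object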